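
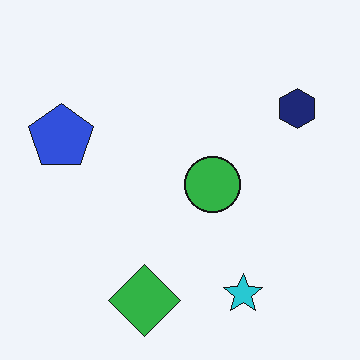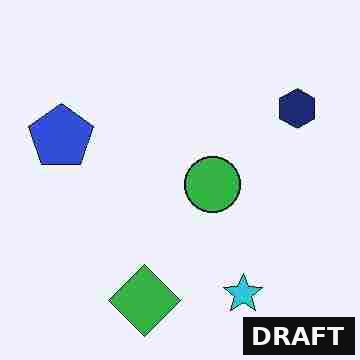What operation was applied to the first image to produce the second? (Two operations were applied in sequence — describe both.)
The second image is the first degraded with heavy JPEG compression, then watermarked with the text "DRAFT" in the lower-right corner.

Blocky 8×8 compression artifacts appear around shape edges and the flat background shows ringing — characteristic JPEG degradation. A dark label reading "DRAFT" appears in the lower-right corner.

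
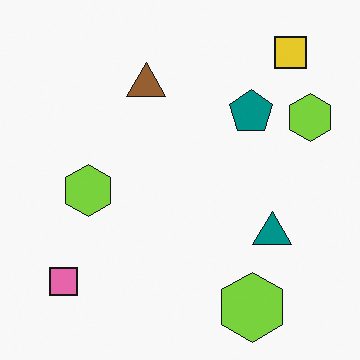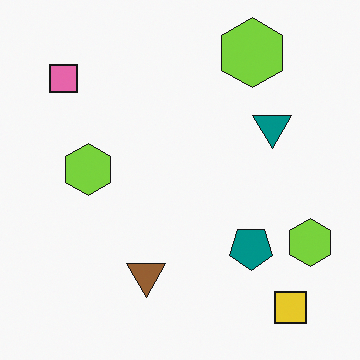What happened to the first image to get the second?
It was flipped vertically (top ↔ bottom).

The yellow square is in the top-right of the first image and the bottom-right of the second — shapes on opposite sides of the horizontal midline have swapped in a mirror flip.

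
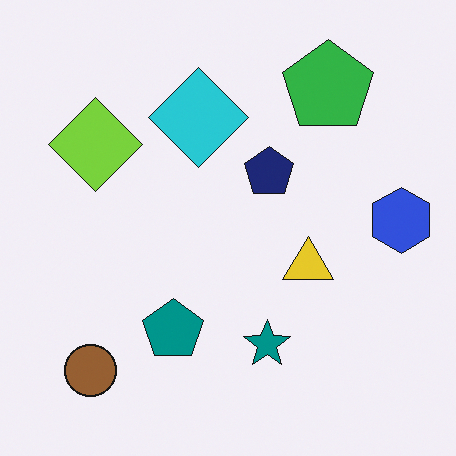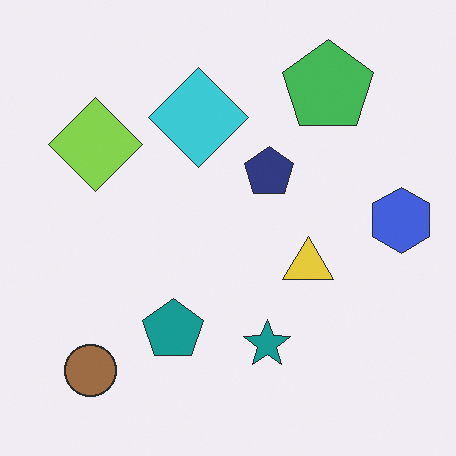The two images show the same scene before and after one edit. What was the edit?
The second image is the first given slightly reduced contrast.

Tones are pushed toward mid-grey across the whole image — a global contrast change.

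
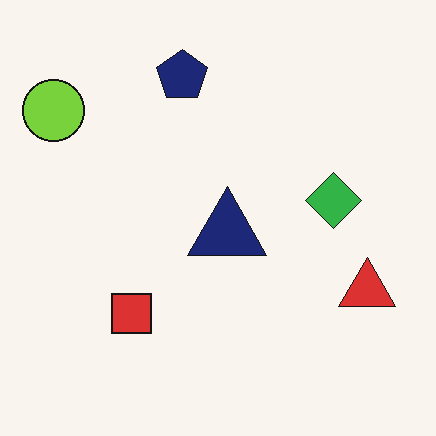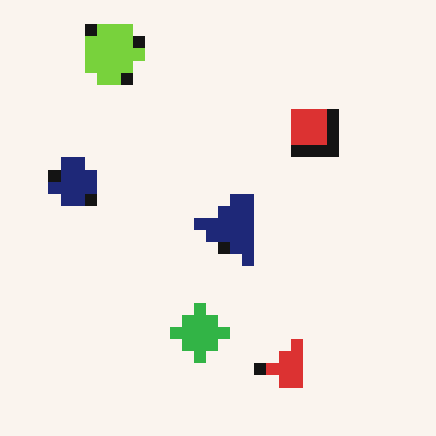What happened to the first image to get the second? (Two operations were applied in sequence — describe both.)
It was heavily pixelated into large blocks, then transposed (reflected across the top-left ↔ bottom-right diagonal).

Shapes are reduced to large square blocks; fine edges and outlines are lost — a downscale-then-upscale (mosaic) effect. Shapes have swapped their row and column positions — what was in the top-right is now in the bottom-left — a diagonal reflection.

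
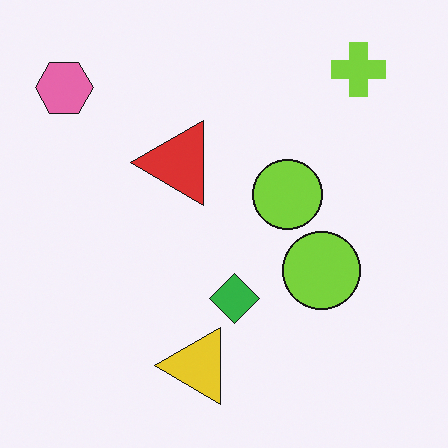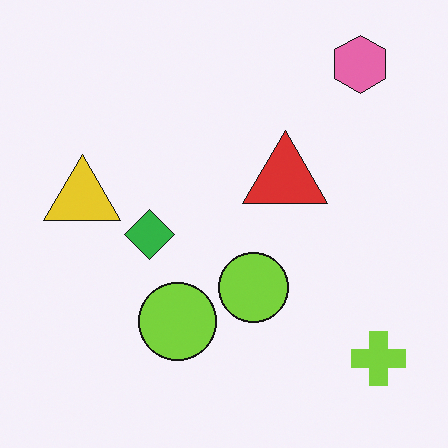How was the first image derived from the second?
Rotated 90° counter-clockwise.

The pink hexagon sits in the top-right of the second image and the top-left of the first — consistent with a whole-image 90° counter-clockwise rotation.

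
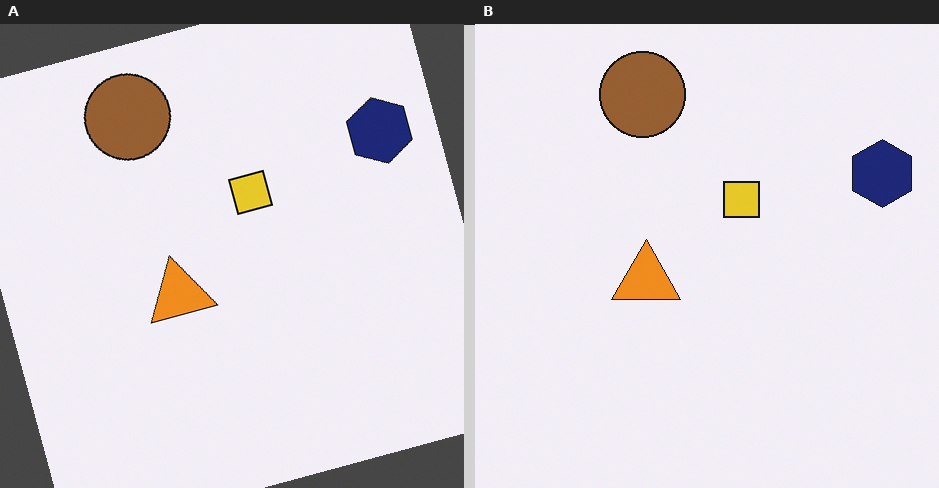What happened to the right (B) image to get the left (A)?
The image was rotated counter-clockwise by a moderate amount.

Every shape is tilted by the same angle and the image corners show triangular fill wedges — a whole-image rotation by a non-right angle.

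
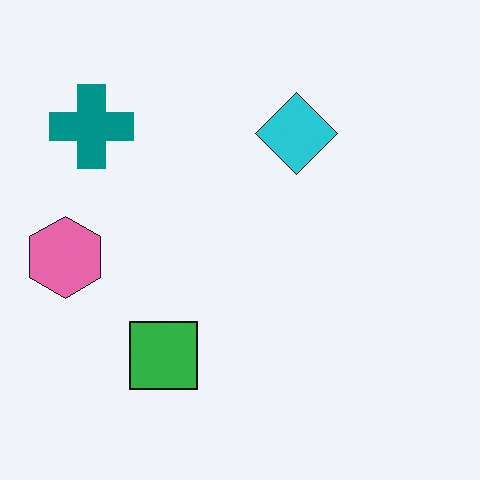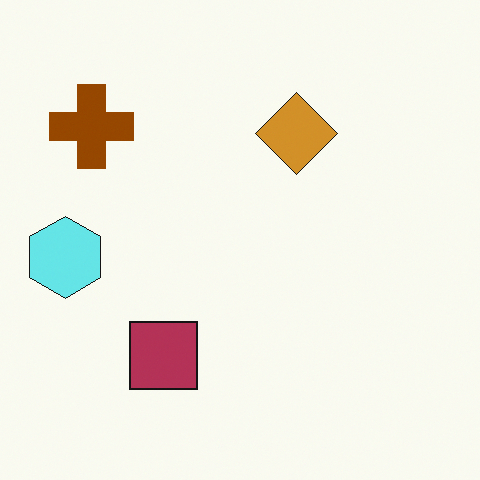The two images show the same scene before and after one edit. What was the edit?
Hue-shifted through roughly half the color wheel.

Every shape's color has rotated by the same amount around the hue wheel — a uniform hue shift.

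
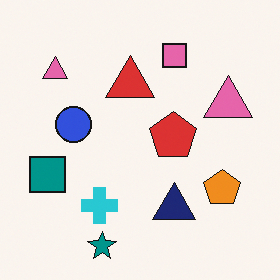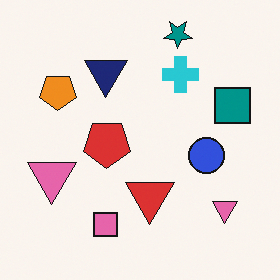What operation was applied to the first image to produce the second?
It was rotated 180°.

The teal star sits in the bottom of the first image and the top of the second — consistent with a whole-image 180° rotation.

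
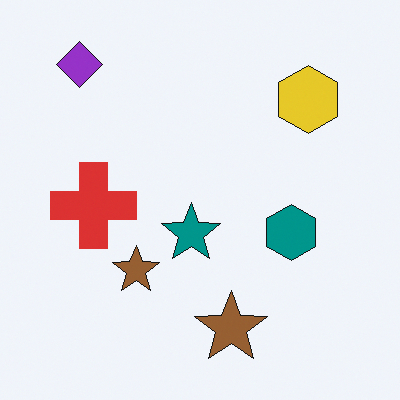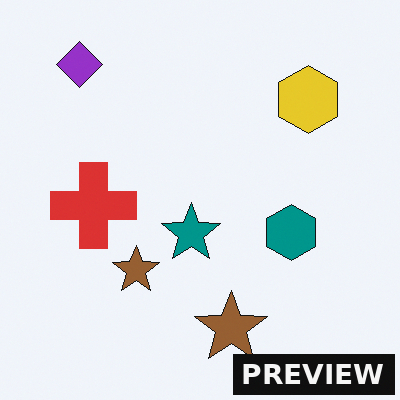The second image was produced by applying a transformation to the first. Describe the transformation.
The second image is the first watermarked with the text "PREVIEW" in the lower-right corner.

A dark label reading "PREVIEW" appears in the lower-right corner.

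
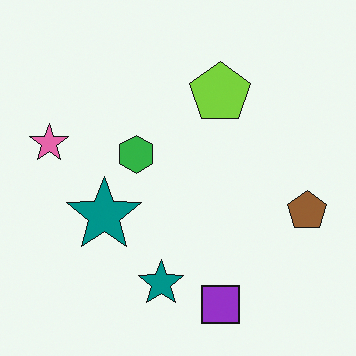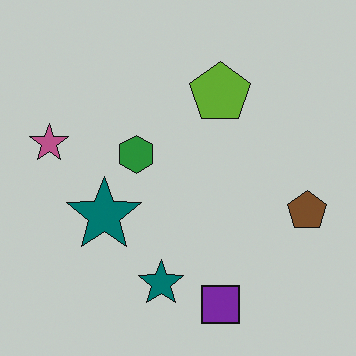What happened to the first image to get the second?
The image was darkened a little.

Every pixel — background and shapes alike — is uniformly darkened.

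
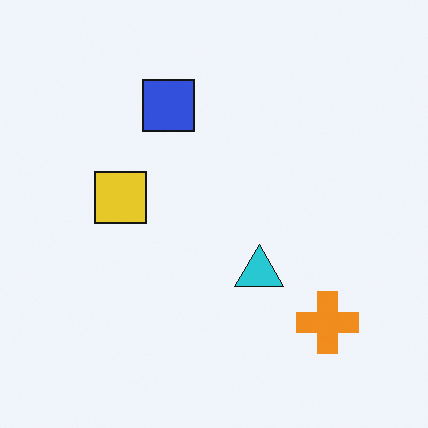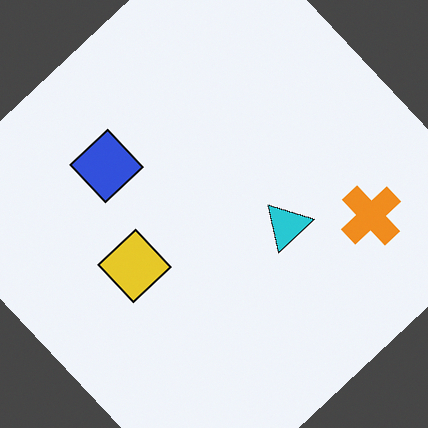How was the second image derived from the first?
The image was rotated counter-clockwise by a large amount — several tens of degrees.

Every shape is tilted by the same angle and the image corners show triangular fill wedges — a whole-image rotation by a non-right angle.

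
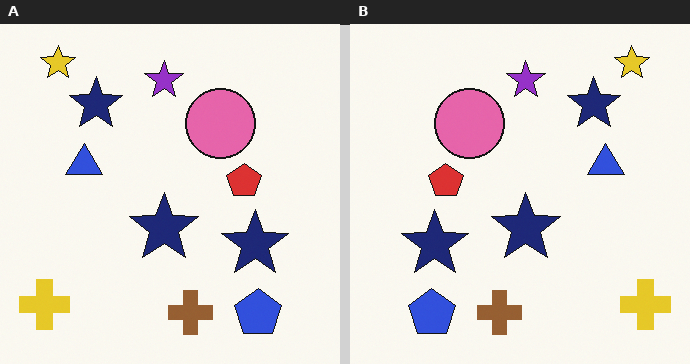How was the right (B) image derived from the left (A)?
Flipped horizontally (left ↔ right).

The yellow cross is in the bottom-left of the left (A) image and the bottom-right of the right (B) — shapes on opposite sides of the vertical midline have swapped in a mirror flip.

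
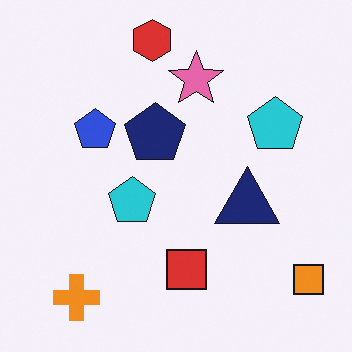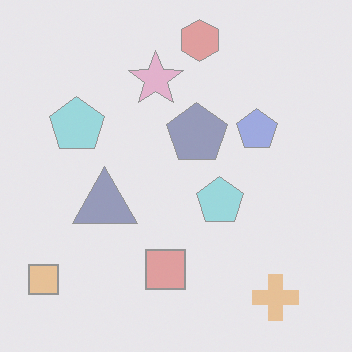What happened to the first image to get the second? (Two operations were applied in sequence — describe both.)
The second image is the first flipped horizontally (left ↔ right), then washed out (contrast reduced).

The orange square is in the bottom-right of the first image and the bottom-left of the second — shapes on opposite sides of the vertical midline have swapped in a mirror flip. Tones are pushed toward mid-grey across the whole image — a global contrast change.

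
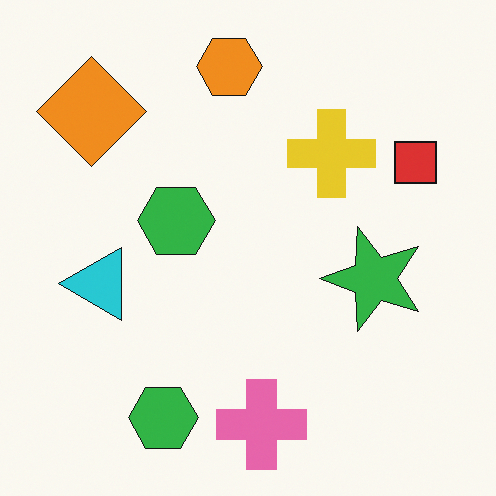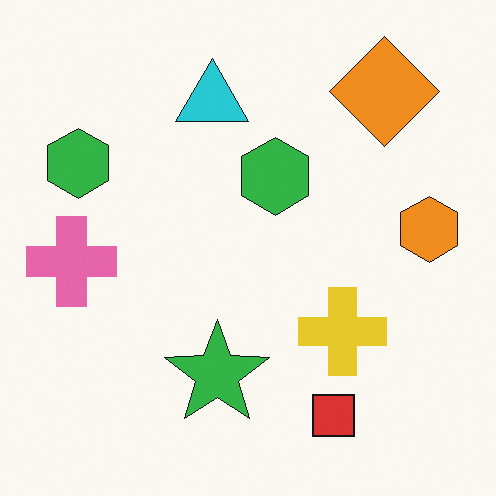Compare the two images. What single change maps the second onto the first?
It was rotated 90° counter-clockwise.

The orange diamond sits in the top-right of the second image and the top-left of the first — consistent with a whole-image 90° counter-clockwise rotation.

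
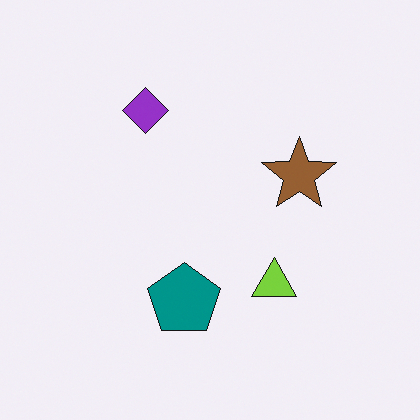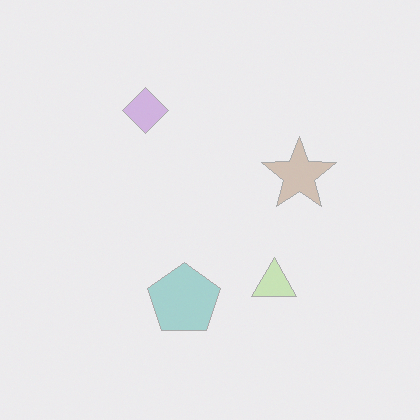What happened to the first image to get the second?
The image was washed out (contrast reduced).

Tones are pushed toward mid-grey across the whole image — a global contrast change.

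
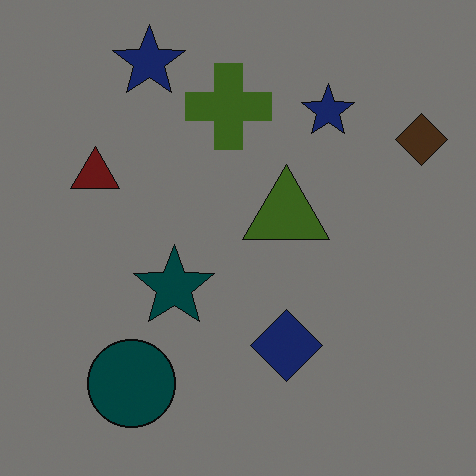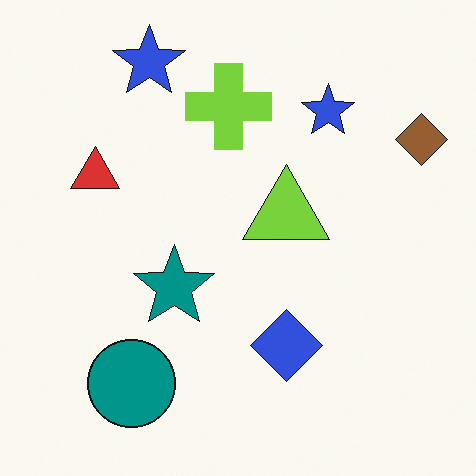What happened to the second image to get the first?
The image was substantially darkened.

Every pixel — background and shapes alike — is uniformly darkened.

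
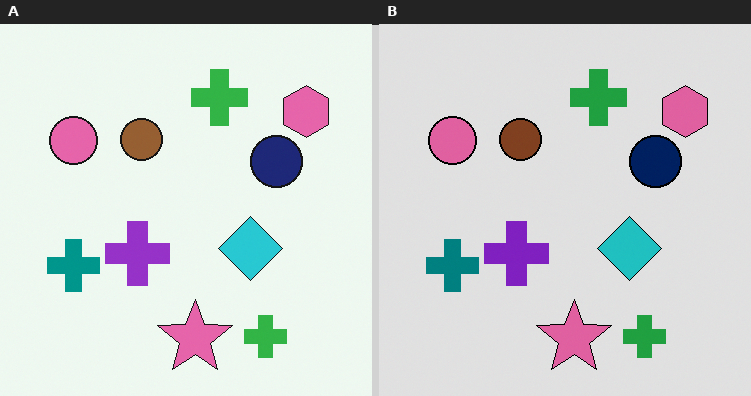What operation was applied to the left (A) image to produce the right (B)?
The transformation is: moderately posterized.

Each flat color has snapped to a coarser quantized level — most visibly, the near-white background has dropped to a flat grey.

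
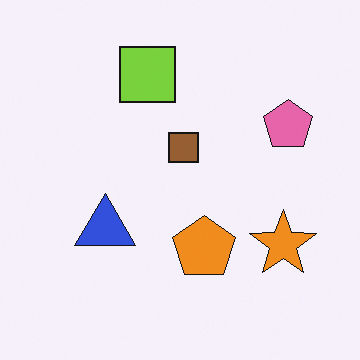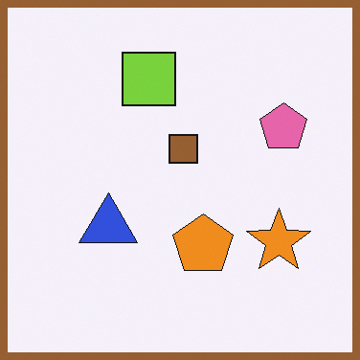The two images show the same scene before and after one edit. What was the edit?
The image was framed with a brown border.

A solid brown frame runs around the edge of the second image, with the content slightly shrunk inside it.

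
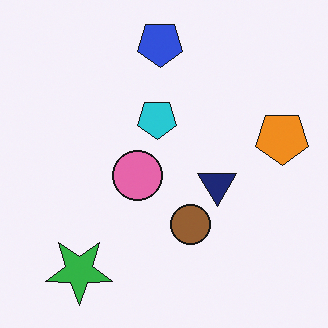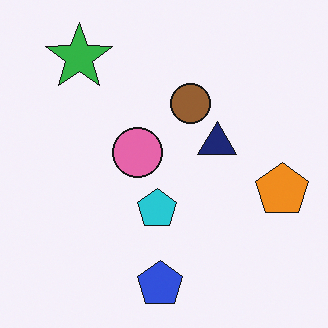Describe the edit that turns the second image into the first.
It was flipped vertically (top ↔ bottom).

The blue pentagon is in the bottom of the second image and the top of the first — shapes on opposite sides of the horizontal midline have swapped in a mirror flip.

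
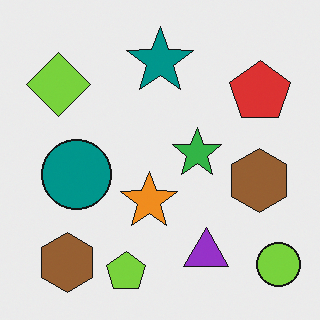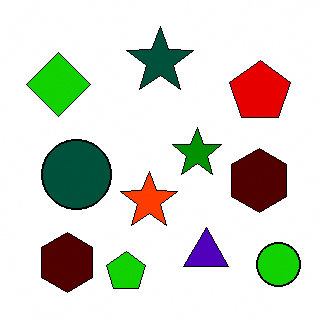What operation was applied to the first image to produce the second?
The image was given much higher contrast.

Tones are pushed away from mid-grey across the whole image — a global contrast change.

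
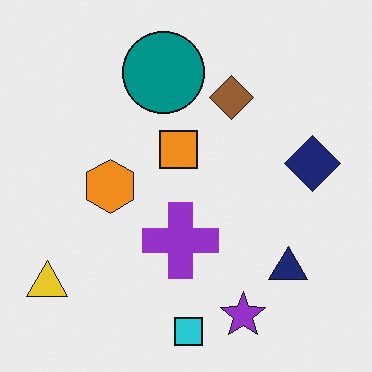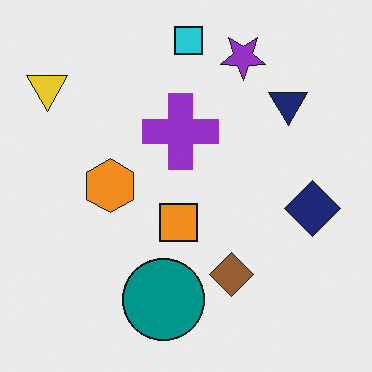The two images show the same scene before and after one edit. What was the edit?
This is the original image flipped vertically (top ↔ bottom).

The cyan square is in the bottom of the first image and the top of the second — shapes on opposite sides of the horizontal midline have swapped in a mirror flip.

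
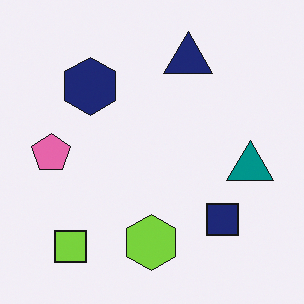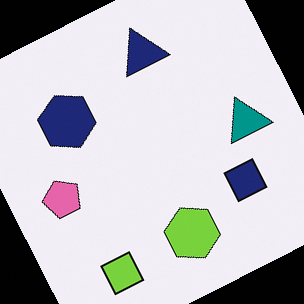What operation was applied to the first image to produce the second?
This is the original image rotated counter-clockwise by a clearly visible amount.

Every shape is tilted by the same angle and the image corners show triangular fill wedges — a whole-image rotation by a non-right angle.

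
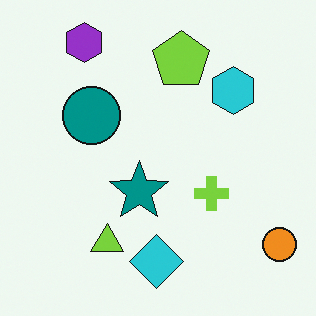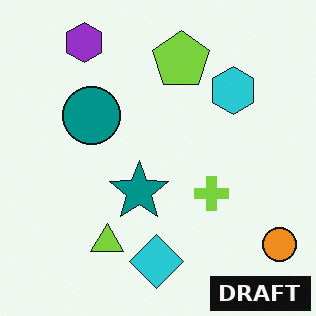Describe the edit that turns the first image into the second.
The image was watermarked with the text "DRAFT" in the lower-right corner.

A dark label reading "DRAFT" appears in the lower-right corner.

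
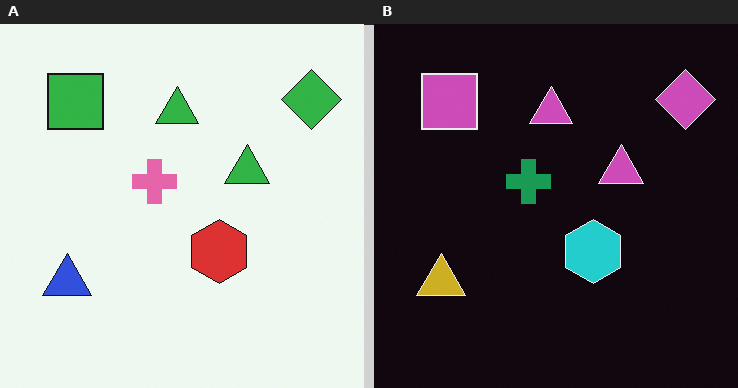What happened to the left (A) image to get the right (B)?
Color-inverted (negative).

The light background has become dark and every shape's color is its complement — a photographic negative.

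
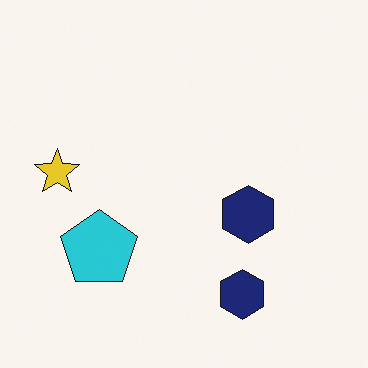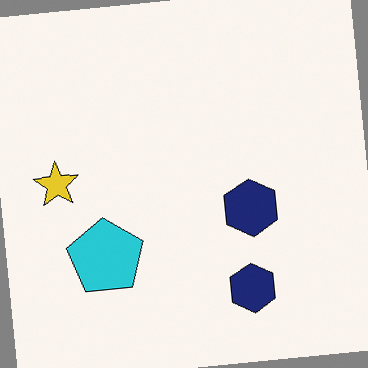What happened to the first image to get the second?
The image was rotated counter-clockwise by a small amount.

Every shape is tilted by the same angle and the image corners show triangular fill wedges — a whole-image rotation by a non-right angle.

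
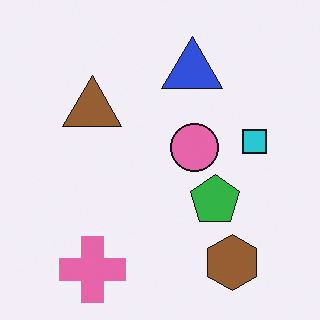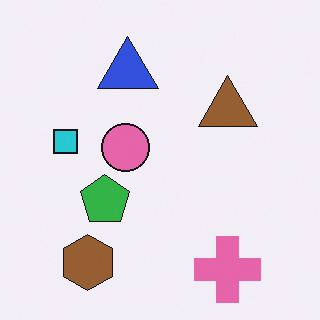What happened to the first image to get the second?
It was flipped horizontally (left ↔ right).

The cyan square is in the right of the first image and the left of the second — shapes on opposite sides of the vertical midline have swapped in a mirror flip.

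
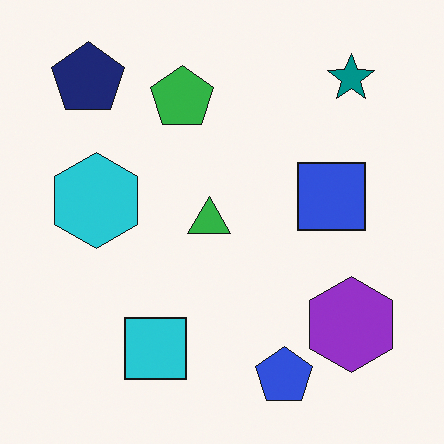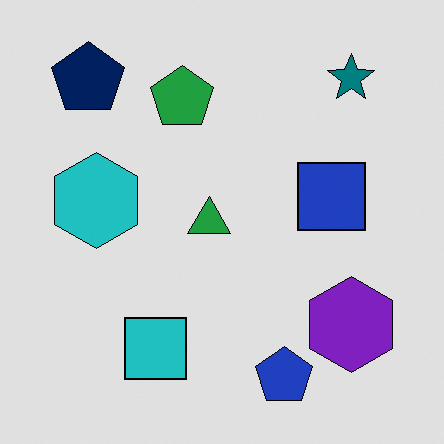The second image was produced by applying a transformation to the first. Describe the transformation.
This is the original image posterized to a reduced palette.

Each flat color has snapped to a coarser quantized level — most visibly, the near-white background has dropped to a flat grey.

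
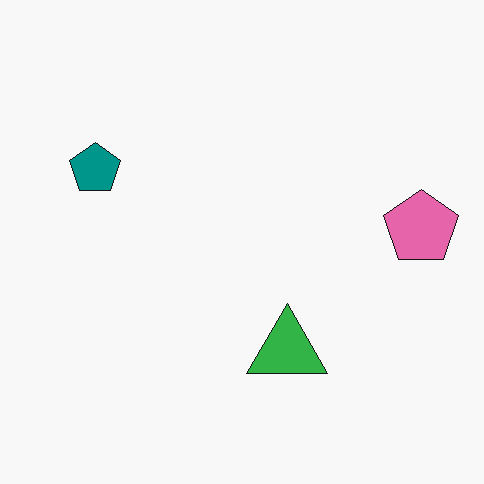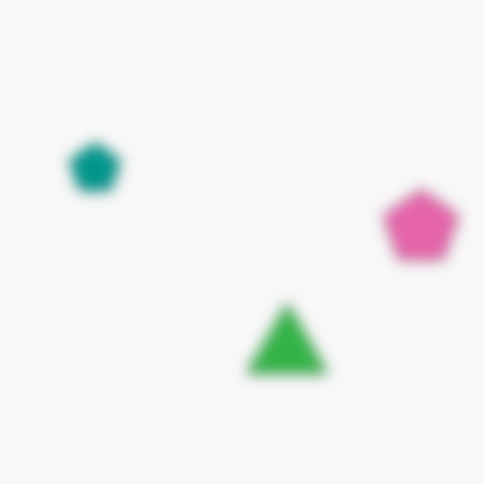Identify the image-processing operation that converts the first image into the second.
The second image is the first strongly gaussian-blurred.

Shape edges and outlines are uniformly softened across the whole image.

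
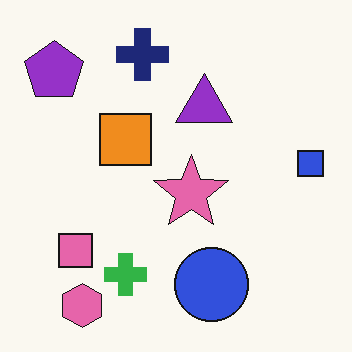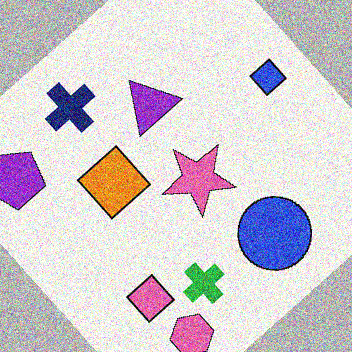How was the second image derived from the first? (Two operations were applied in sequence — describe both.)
The transformation is: rotated counter-clockwise by a large amount — several tens of degrees, then degraded with a thick layer of grain.

Every shape is tilted by the same angle and the image corners show triangular fill wedges — a whole-image rotation by a non-right angle. Random speckle covers the whole image, including the flat background.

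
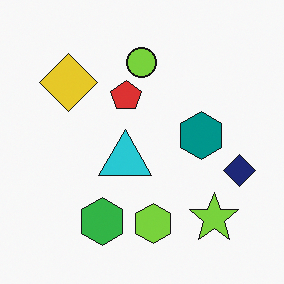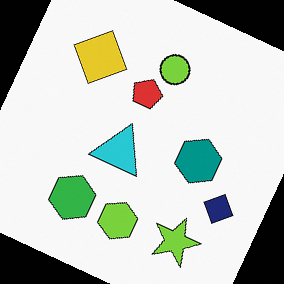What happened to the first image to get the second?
Rotated clockwise by a clearly visible amount.

Every shape is tilted by the same angle and the image corners show triangular fill wedges — a whole-image rotation by a non-right angle.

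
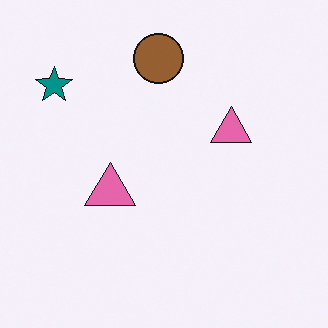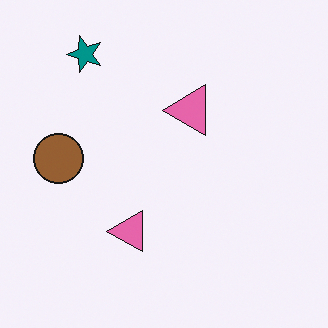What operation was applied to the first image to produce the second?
The transformation is: transposed (reflected across the top-left ↔ bottom-right diagonal).

Shapes have swapped their row and column positions — what was in the top-right is now in the bottom-left — a diagonal reflection.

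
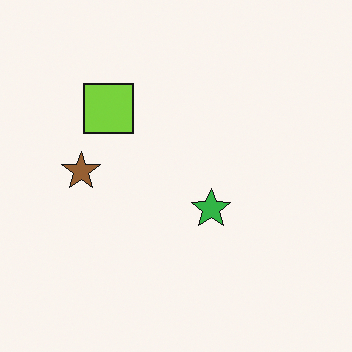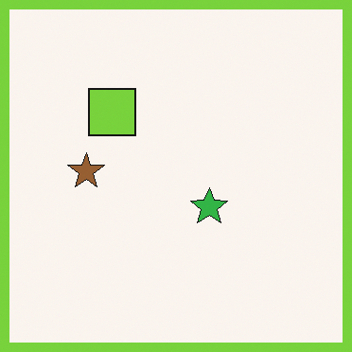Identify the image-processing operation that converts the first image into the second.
This is the original image framed with a lime border.

A solid lime frame runs around the edge of the second image, with the content slightly shrunk inside it.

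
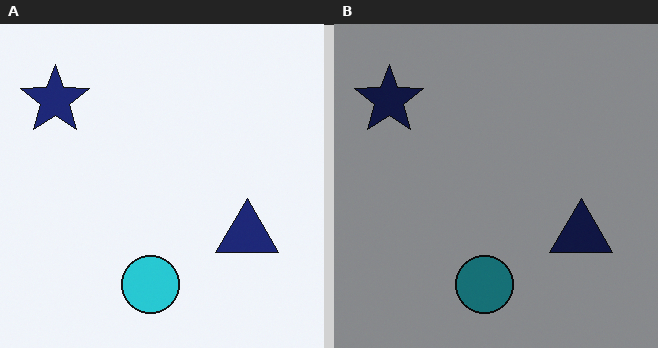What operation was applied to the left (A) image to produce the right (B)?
The image was substantially darkened.

Every pixel — background and shapes alike — is uniformly darkened.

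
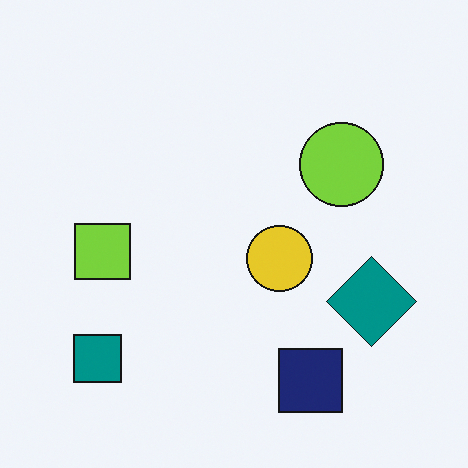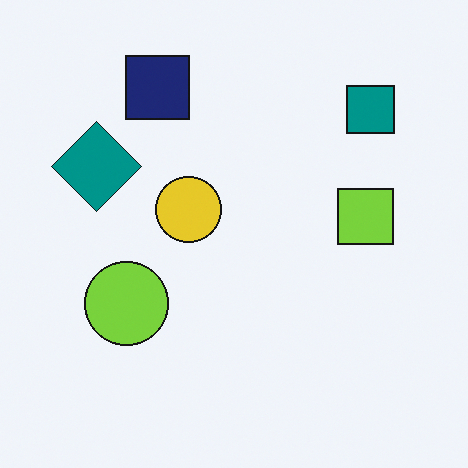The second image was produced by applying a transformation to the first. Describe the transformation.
Rotated 180°.

The teal square sits in the bottom-left of the first image and the top-right of the second — consistent with a whole-image 180° rotation.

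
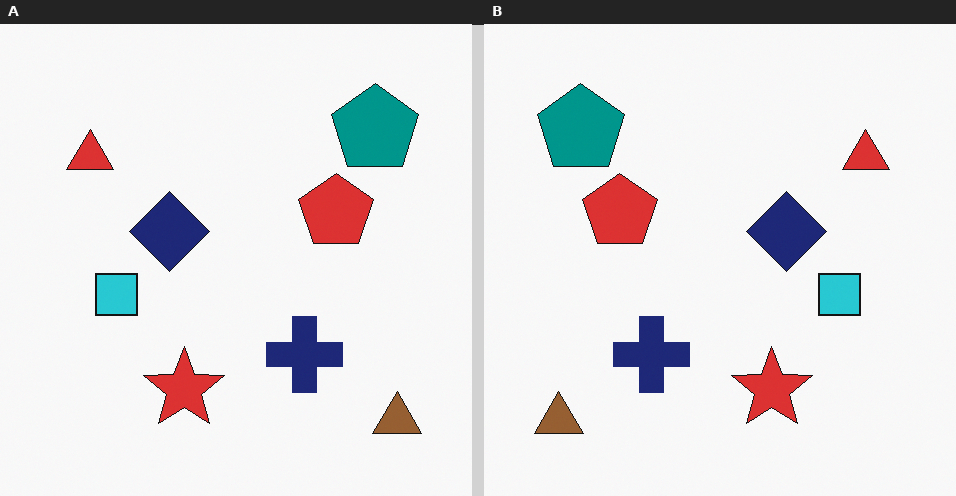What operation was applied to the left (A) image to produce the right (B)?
This is the original image flipped horizontally (left ↔ right).

The brown triangle is in the bottom-right of the left (A) image and the bottom-left of the right (B) — shapes on opposite sides of the vertical midline have swapped in a mirror flip.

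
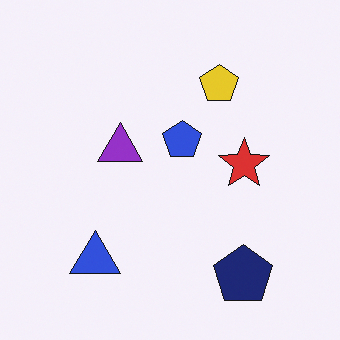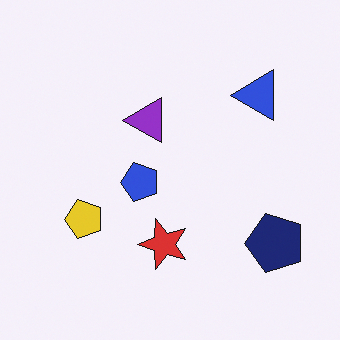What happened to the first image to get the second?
The image was transposed (reflected across the top-left ↔ bottom-right diagonal).

Shapes have swapped their row and column positions — what was in the top-right is now in the bottom-left — a diagonal reflection.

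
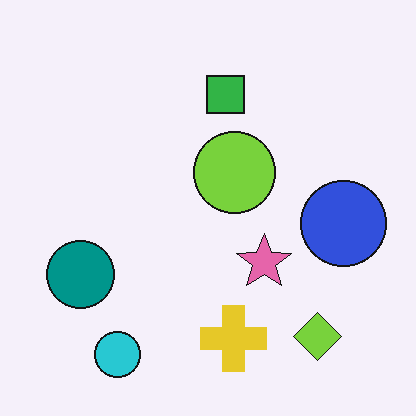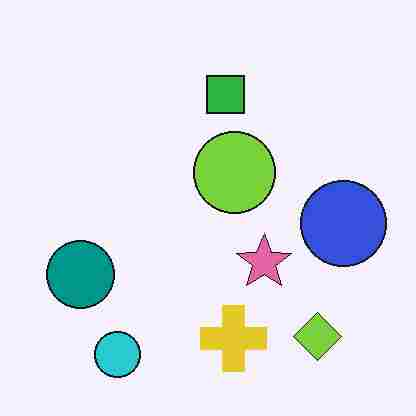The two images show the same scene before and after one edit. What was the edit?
The second image is the first degraded with heavy JPEG compression.

Blocky 8×8 compression artifacts appear around shape edges and the flat background shows ringing — characteristic JPEG degradation.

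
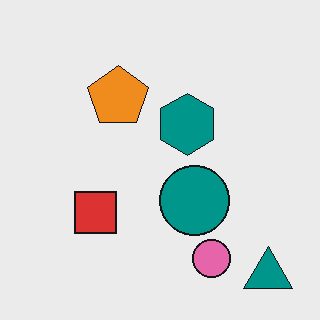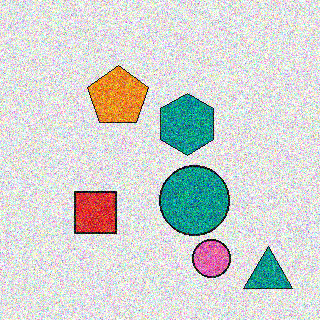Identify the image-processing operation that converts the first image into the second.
Degraded with strong gaussian noise.

Random speckle covers the whole image, including the flat background.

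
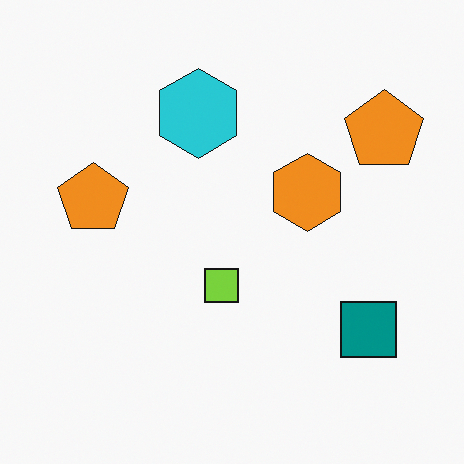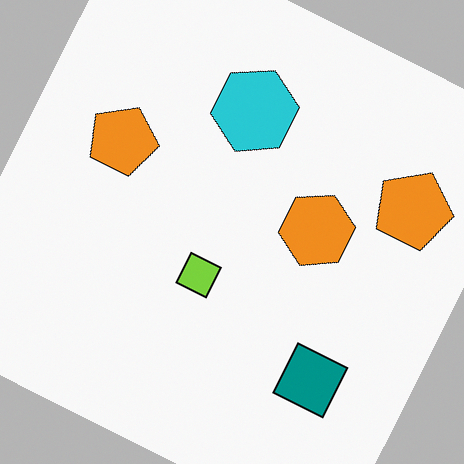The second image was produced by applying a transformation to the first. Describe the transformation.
It was rotated clockwise by a moderate amount.

Every shape is tilted by the same angle and the image corners show triangular fill wedges — a whole-image rotation by a non-right angle.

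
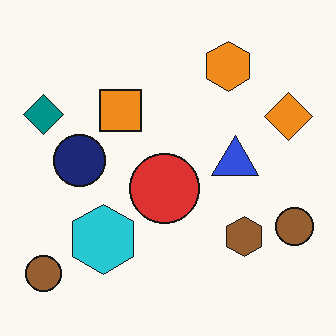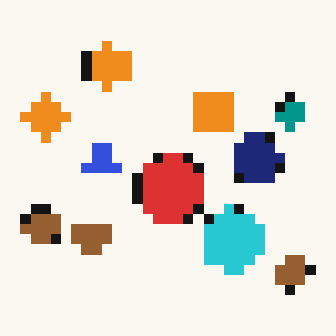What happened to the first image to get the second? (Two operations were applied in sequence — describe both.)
This is the original image flipped horizontally (left ↔ right), then coarsely pixelated.

The teal diamond is in the left of the first image and the right of the second — shapes on opposite sides of the vertical midline have swapped in a mirror flip. Shapes are reduced to large square blocks; fine edges and outlines are lost — a downscale-then-upscale (mosaic) effect.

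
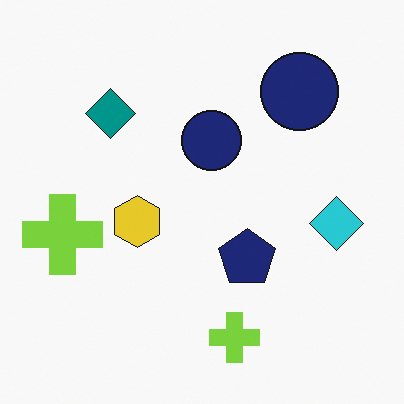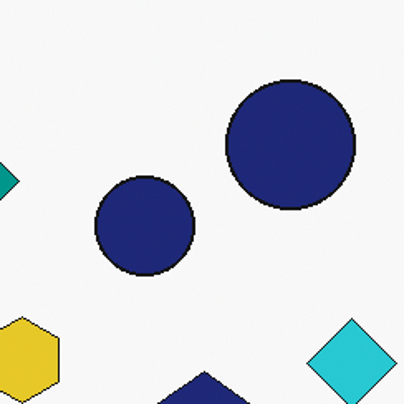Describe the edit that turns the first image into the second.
This is the original image cropped tightly and scaled back up.

The visible shapes are larger and the field of view is narrower; shapes near the original edges may be partly or wholly outside the frame — a crop-and-rescale.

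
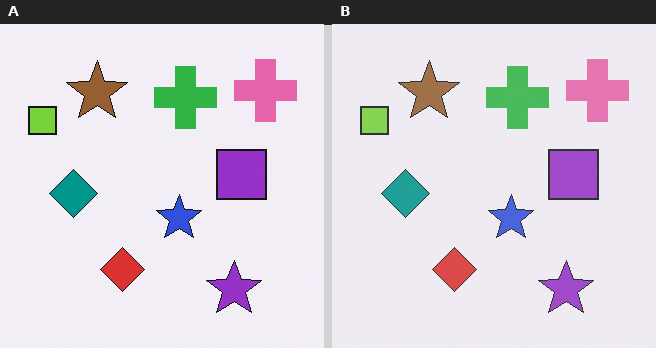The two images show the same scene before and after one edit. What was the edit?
The transformation is: given slightly reduced contrast.

Tones are pushed toward mid-grey across the whole image — a global contrast change.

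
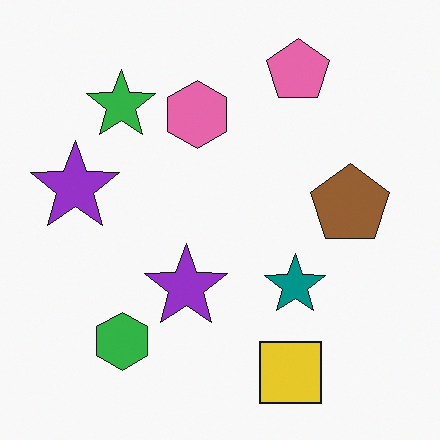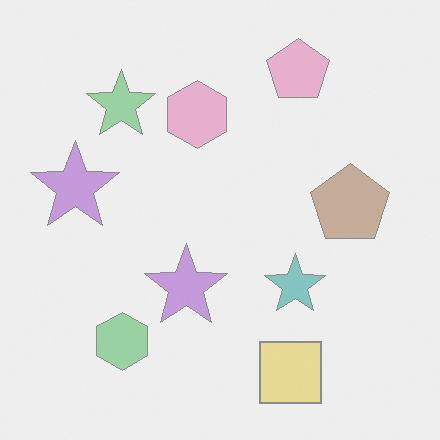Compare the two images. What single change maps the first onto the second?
The image was given much lower contrast.

Tones are pushed toward mid-grey across the whole image — a global contrast change.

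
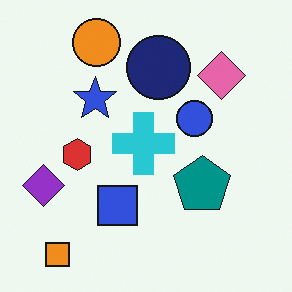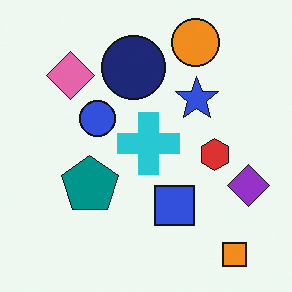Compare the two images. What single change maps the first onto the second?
The second image is the first flipped horizontally (left ↔ right).

The purple diamond is in the left of the first image and the right of the second — shapes on opposite sides of the vertical midline have swapped in a mirror flip.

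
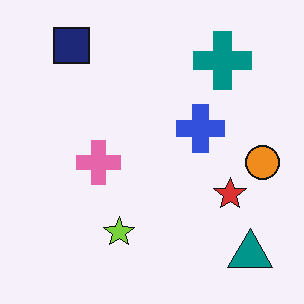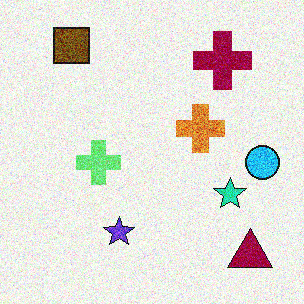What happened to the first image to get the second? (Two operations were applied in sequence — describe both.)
The transformation is: degraded with moderate additive noise, then hue-shifted by a large amount.

Random speckle covers the whole image, including the flat background. Every shape's color has rotated by the same amount around the hue wheel — a uniform hue shift.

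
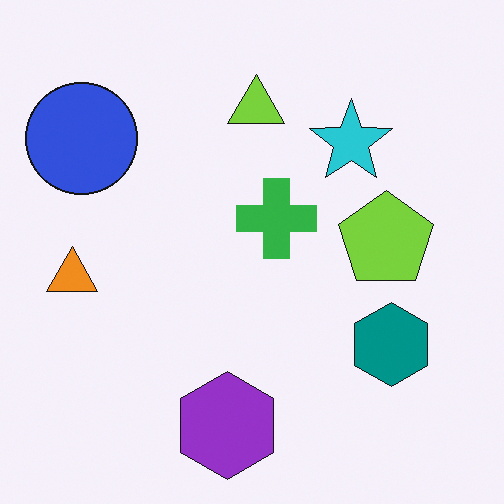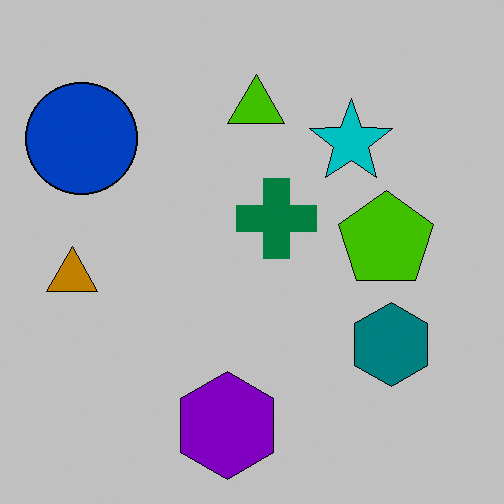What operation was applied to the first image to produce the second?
Heavily posterized to just a handful of flat colors.

Each flat color has snapped to a coarser quantized level — most visibly, the near-white background has dropped to a flat grey.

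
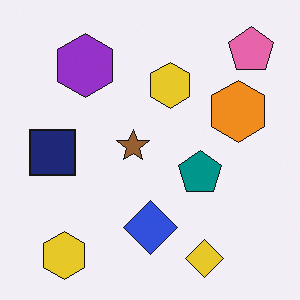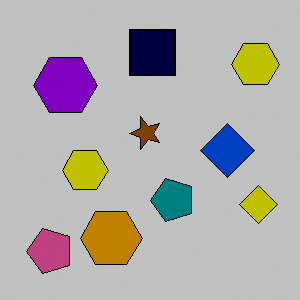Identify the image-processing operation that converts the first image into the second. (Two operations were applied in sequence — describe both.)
Transposed (reflected across the top-left ↔ bottom-right diagonal), then heavily posterized to just a handful of flat colors.

Shapes have swapped their row and column positions — what was in the top-right is now in the bottom-left — a diagonal reflection. Each flat color has snapped to a coarser quantized level — most visibly, the near-white background has dropped to a flat grey.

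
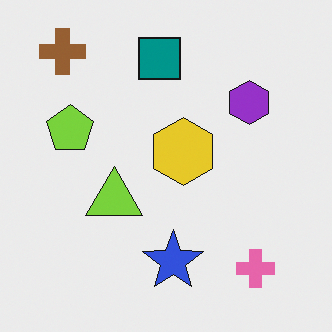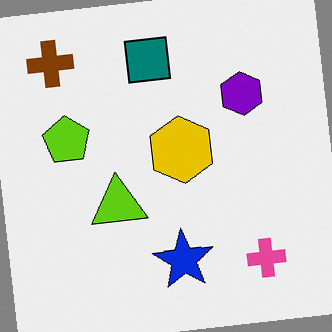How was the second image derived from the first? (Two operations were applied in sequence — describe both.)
It was given slightly increased contrast, then rotated counter-clockwise by a slight angle.

Tones are pushed away from mid-grey across the whole image — a global contrast change. Every shape is tilted by the same angle and the image corners show triangular fill wedges — a whole-image rotation by a non-right angle.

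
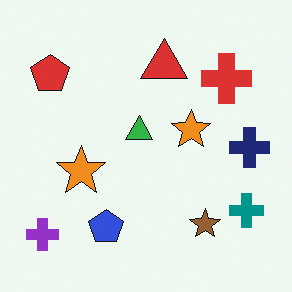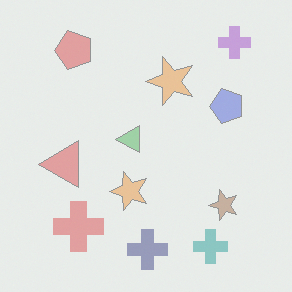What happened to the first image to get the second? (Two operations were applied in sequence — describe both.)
The second image is the first given much lower contrast, then transposed (reflected across the top-left ↔ bottom-right diagonal).

Tones are pushed toward mid-grey across the whole image — a global contrast change. Shapes have swapped their row and column positions — what was in the top-right is now in the bottom-left — a diagonal reflection.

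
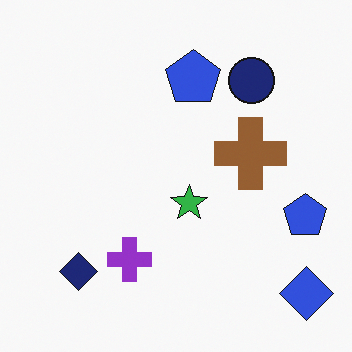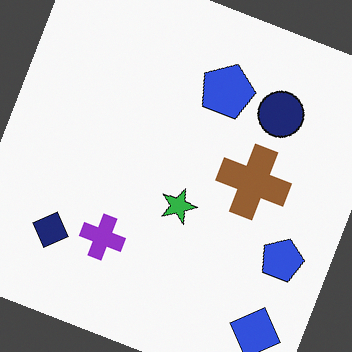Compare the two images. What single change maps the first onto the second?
The second image is the first rotated clockwise by a moderate amount.

Every shape is tilted by the same angle and the image corners show triangular fill wedges — a whole-image rotation by a non-right angle.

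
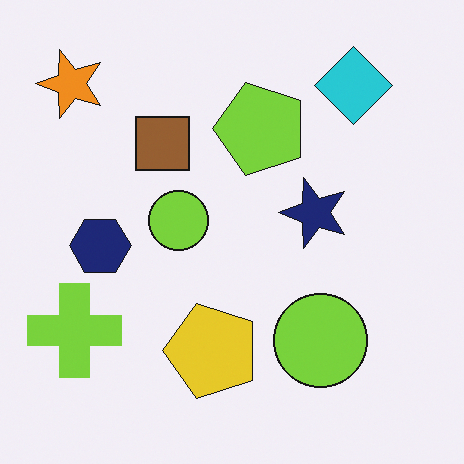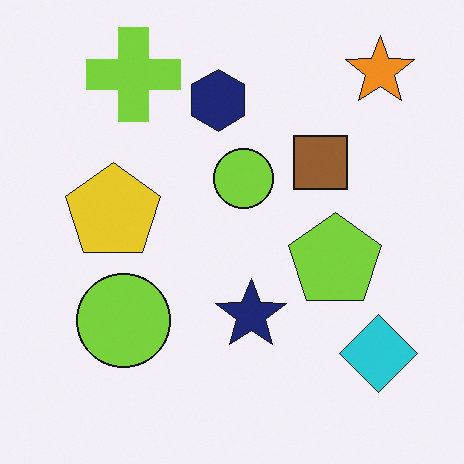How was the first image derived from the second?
The transformation is: rotated 90° counter-clockwise.

The orange star sits in the top-right of the second image and the top-left of the first — consistent with a whole-image 90° counter-clockwise rotation.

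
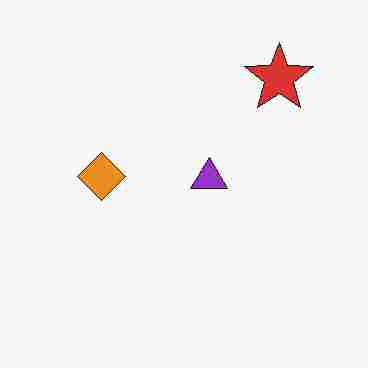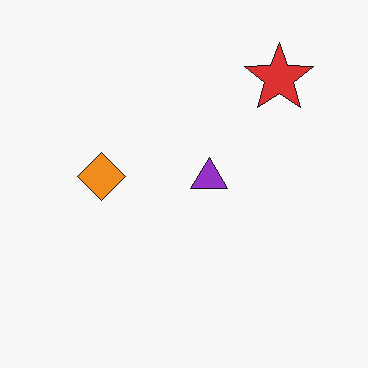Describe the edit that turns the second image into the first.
Heavily JPEG-compressed with obvious blocking artifacts.

Blocky 8×8 compression artifacts appear around shape edges and the flat background shows ringing — characteristic JPEG degradation.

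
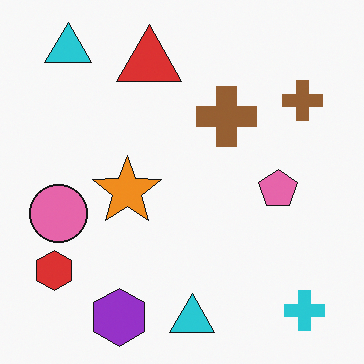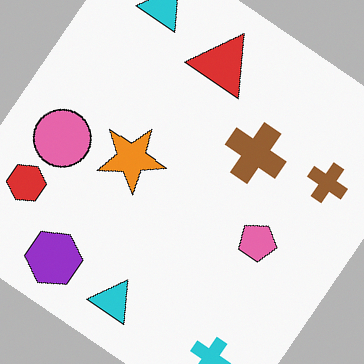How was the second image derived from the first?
The image was rotated clockwise by a large amount — several tens of degrees.

Every shape is tilted by the same angle and the image corners show triangular fill wedges — a whole-image rotation by a non-right angle.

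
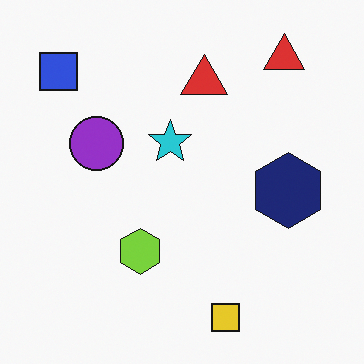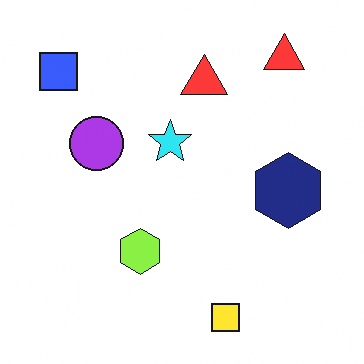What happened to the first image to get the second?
The transformation is: brightened a little.

Every pixel — background and shapes alike — is uniformly brightened.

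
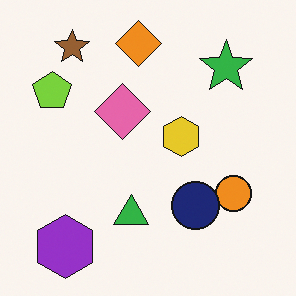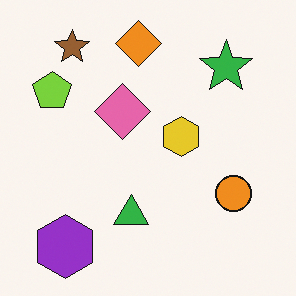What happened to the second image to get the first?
It was overlaid with an additional navy circle.

A navy circle appears in the first image that is absent from the second.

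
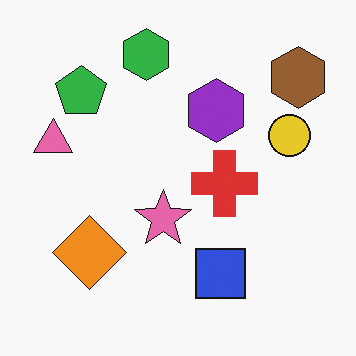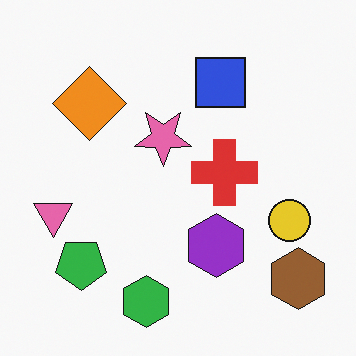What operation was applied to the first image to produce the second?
This is the original image flipped vertically (top ↔ bottom).

The green hexagon is in the top of the first image and the bottom of the second — shapes on opposite sides of the horizontal midline have swapped in a mirror flip.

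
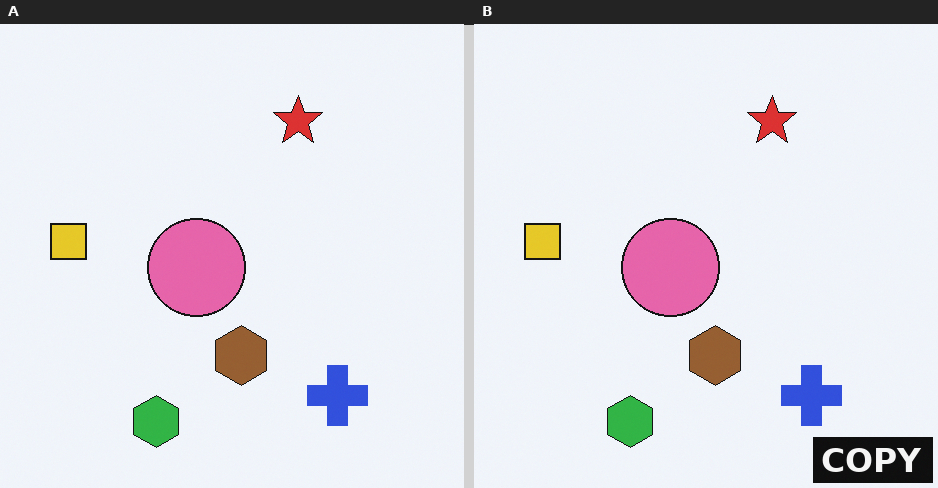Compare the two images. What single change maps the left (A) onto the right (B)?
The image was watermarked with the text "COPY" in the lower-right corner.

A dark label reading "COPY" appears in the lower-right corner.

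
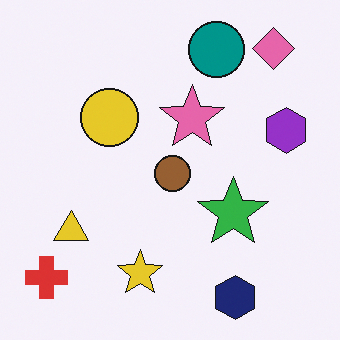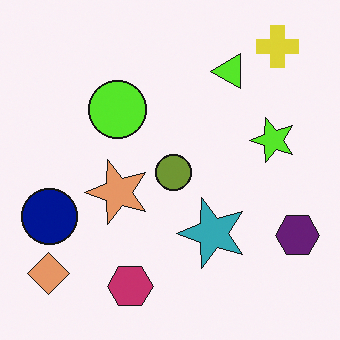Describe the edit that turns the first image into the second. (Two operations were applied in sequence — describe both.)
The transformation is: transposed (reflected across the top-left ↔ bottom-right diagonal), then hue-shifted slightly.

Shapes have swapped their row and column positions — what was in the top-right is now in the bottom-left — a diagonal reflection. Every shape's color has rotated by the same amount around the hue wheel — a uniform hue shift.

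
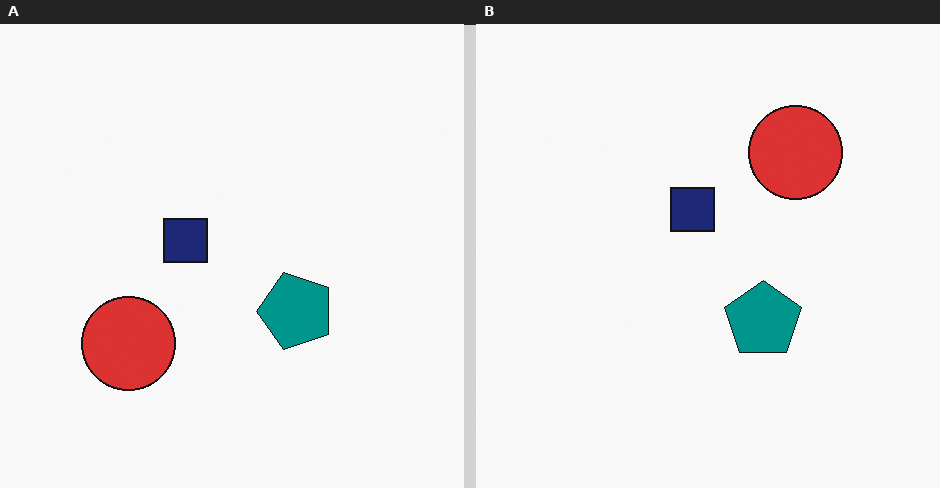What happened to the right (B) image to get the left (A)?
The left (A) image is the right (B) transposed (reflected across the top-left ↔ bottom-right diagonal).

Shapes have swapped their row and column positions — what was in the top-right is now in the bottom-left — a diagonal reflection.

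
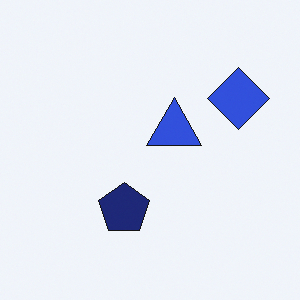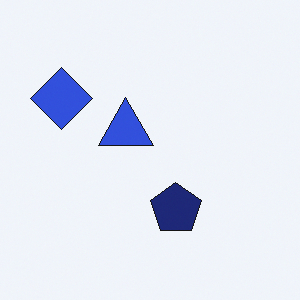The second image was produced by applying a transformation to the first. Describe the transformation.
Flipped horizontally (left ↔ right).

The blue diamond is in the top-right of the first image and the top-left of the second — shapes on opposite sides of the vertical midline have swapped in a mirror flip.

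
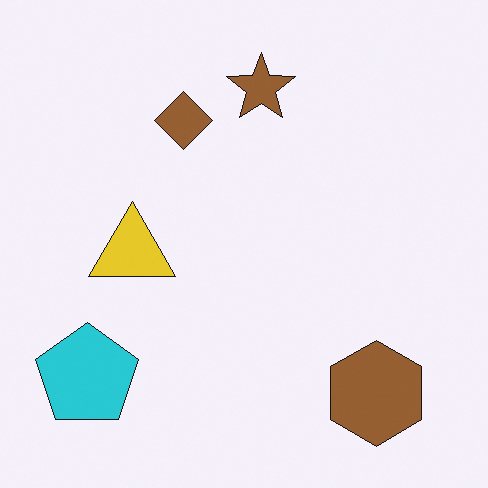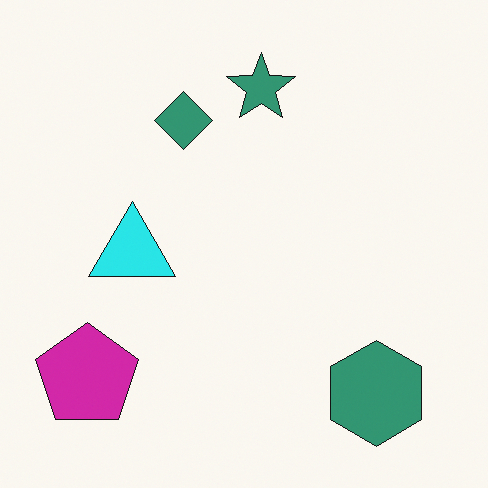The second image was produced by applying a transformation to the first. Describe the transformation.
The second image is the first hue-shifted noticeably.

Every shape's color has rotated by the same amount around the hue wheel — a uniform hue shift.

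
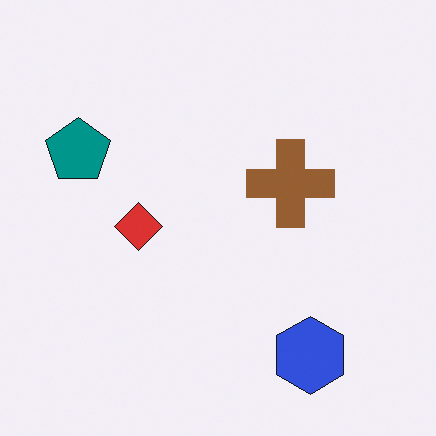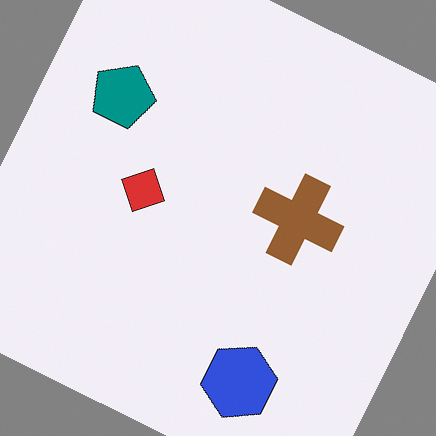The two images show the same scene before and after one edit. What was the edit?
It was rotated clockwise by a clearly visible amount.

Every shape is tilted by the same angle and the image corners show triangular fill wedges — a whole-image rotation by a non-right angle.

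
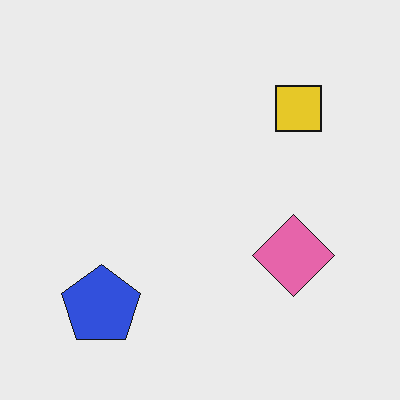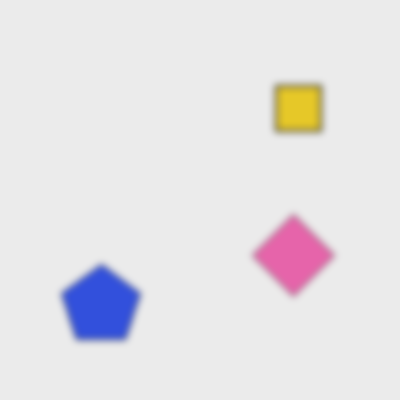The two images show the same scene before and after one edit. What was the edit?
Noticeably gaussian-blurred.

Shape edges and outlines are uniformly softened across the whole image.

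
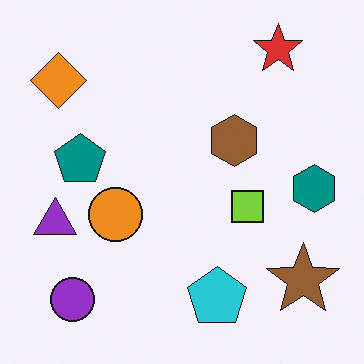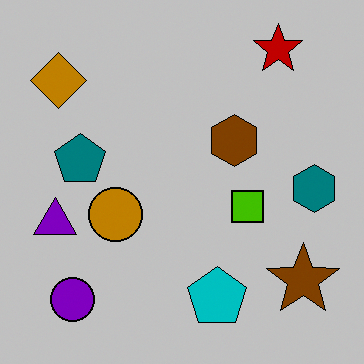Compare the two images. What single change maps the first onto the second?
This is the original image aggressively posterized.

Each flat color has snapped to a coarser quantized level — most visibly, the near-white background has dropped to a flat grey.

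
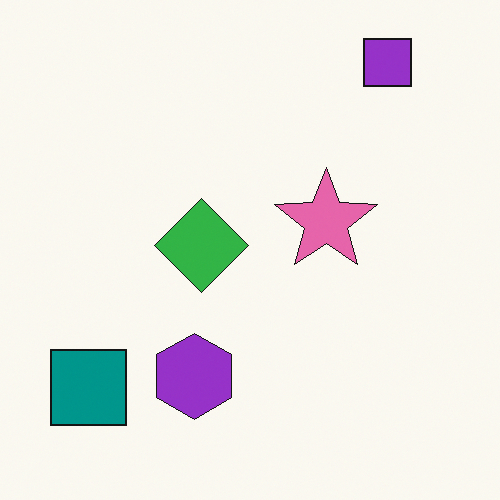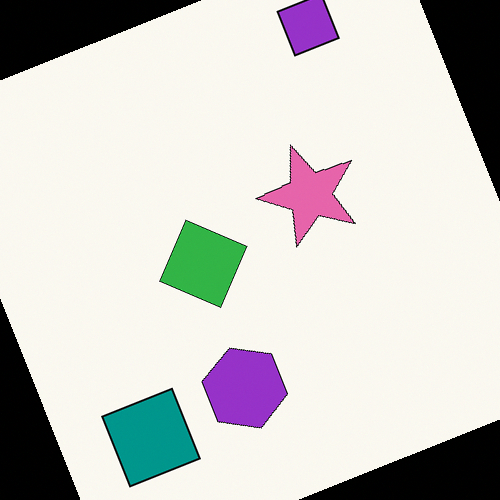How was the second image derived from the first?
This is the original image rotated counter-clockwise by a moderate amount.

Every shape is tilted by the same angle and the image corners show triangular fill wedges — a whole-image rotation by a non-right angle.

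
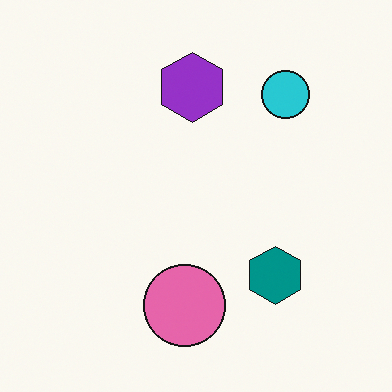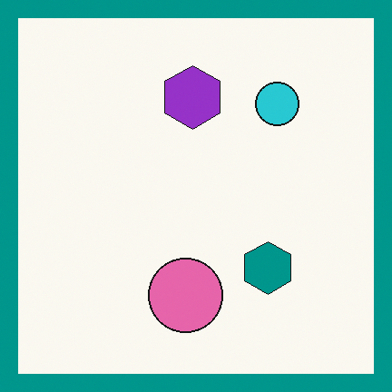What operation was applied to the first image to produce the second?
It was framed with a teal border.

A solid teal frame runs around the edge of the second image, with the content slightly shrunk inside it.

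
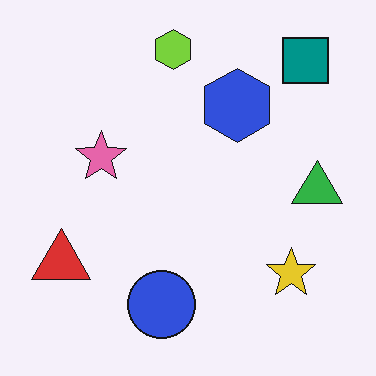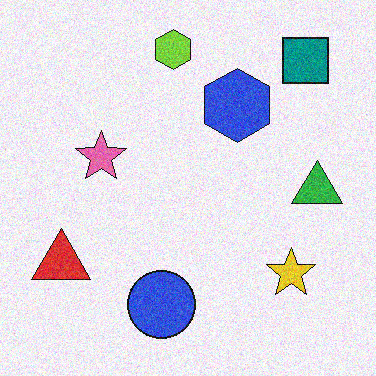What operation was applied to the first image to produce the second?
Degraded with visible gaussian noise.

Random speckle covers the whole image, including the flat background.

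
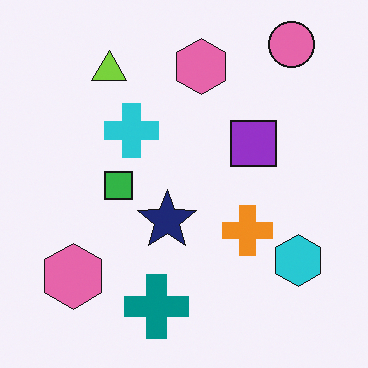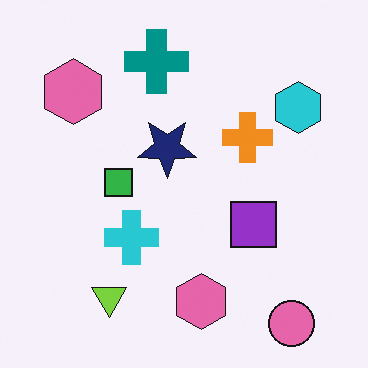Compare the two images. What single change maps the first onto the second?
It was flipped vertically (top ↔ bottom).

The pink circle is in the top-right of the first image and the bottom-right of the second — shapes on opposite sides of the horizontal midline have swapped in a mirror flip.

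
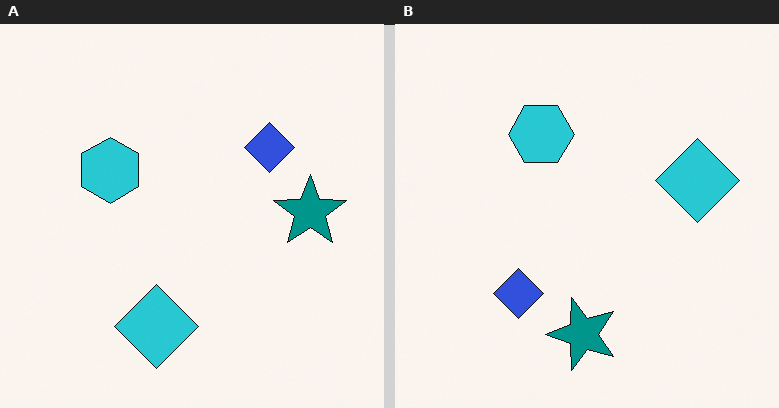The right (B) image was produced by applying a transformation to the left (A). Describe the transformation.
This is the original image transposed (reflected across the top-left ↔ bottom-right diagonal).

Shapes have swapped their row and column positions — what was in the top-right is now in the bottom-left — a diagonal reflection.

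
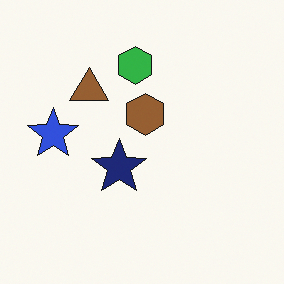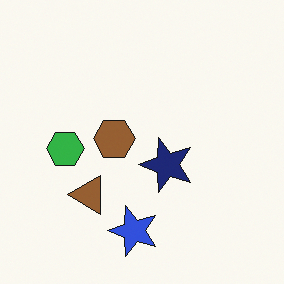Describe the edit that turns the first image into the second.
This is the original image rotated 90° counter-clockwise.

The blue star sits in the left of the first image and the bottom of the second — consistent with a whole-image 90° counter-clockwise rotation.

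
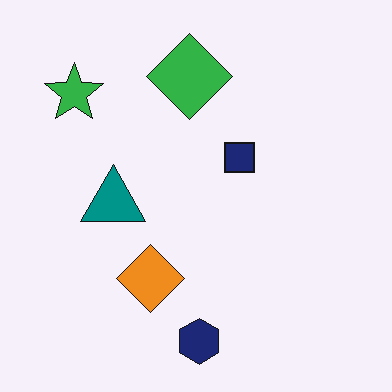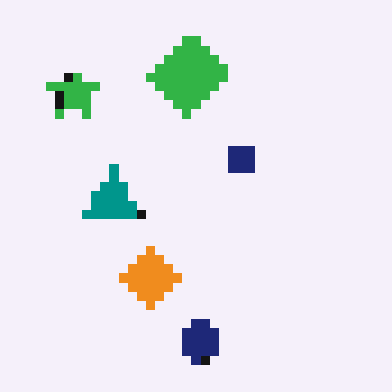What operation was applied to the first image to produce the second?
The second image is the first heavily pixelated into large blocks.

Shapes are reduced to large square blocks; fine edges and outlines are lost — a downscale-then-upscale (mosaic) effect.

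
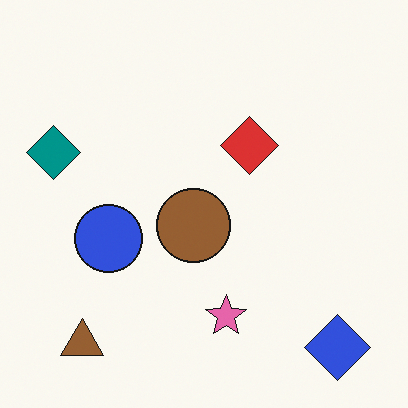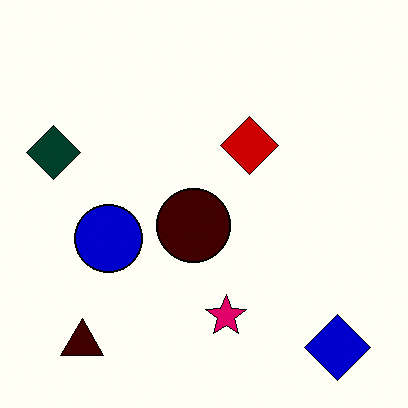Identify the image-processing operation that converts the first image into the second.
The second image is the first boosted in contrast.

Tones are pushed away from mid-grey across the whole image — a global contrast change.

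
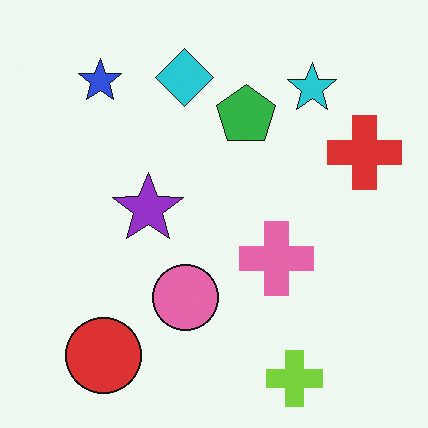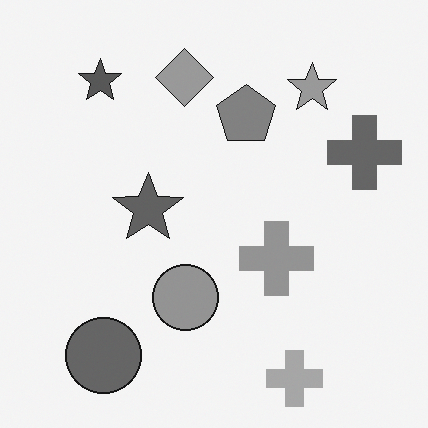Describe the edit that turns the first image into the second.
Converted to grayscale.

All color is removed — every shape is now a shade of grey.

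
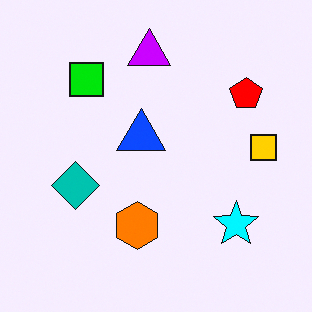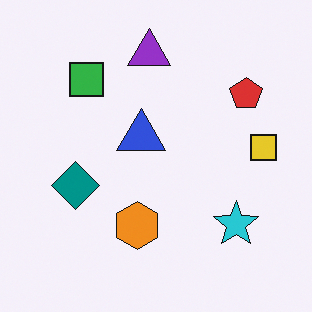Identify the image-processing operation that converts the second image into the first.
The image was made much more vivid (saturation change).

All colors are more vivid — a global saturation change.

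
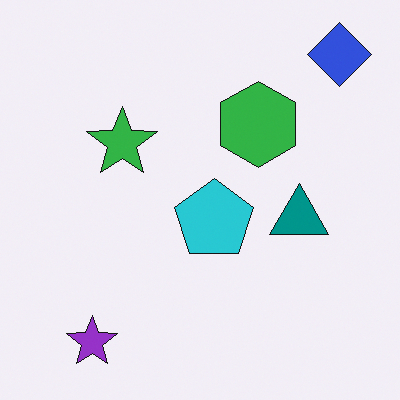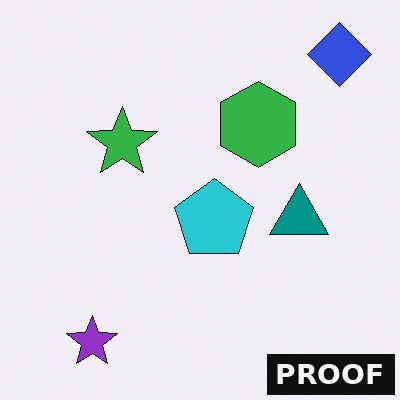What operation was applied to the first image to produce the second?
The transformation is: watermarked with the text "PROOF" in the lower-right corner.

A dark label reading "PROOF" appears in the lower-right corner.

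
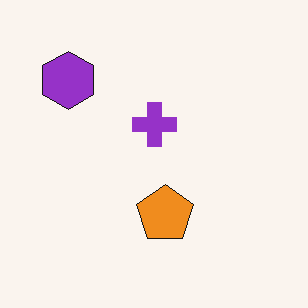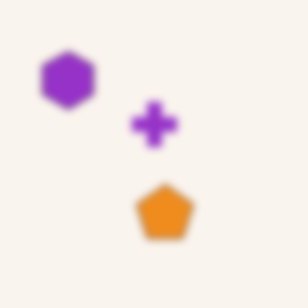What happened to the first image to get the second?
This is the original image moderately blurred.

Shape edges and outlines are uniformly softened across the whole image.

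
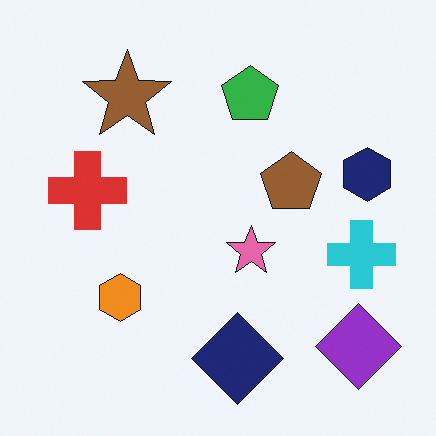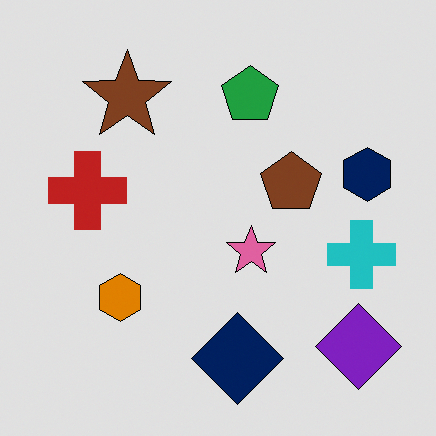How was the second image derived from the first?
The image was posterized to a reduced palette.

Each flat color has snapped to a coarser quantized level — most visibly, the near-white background has dropped to a flat grey.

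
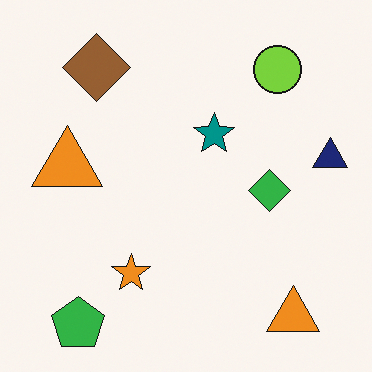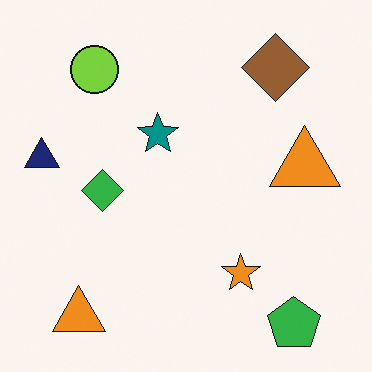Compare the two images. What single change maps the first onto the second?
The second image is the first flipped horizontally (left ↔ right).

The navy triangle is in the right of the first image and the left of the second — shapes on opposite sides of the vertical midline have swapped in a mirror flip.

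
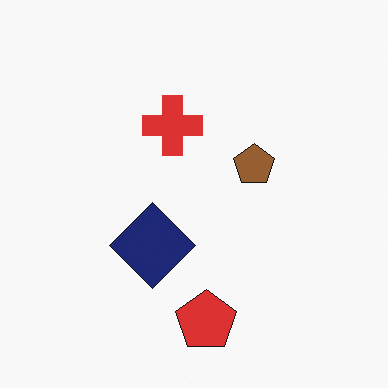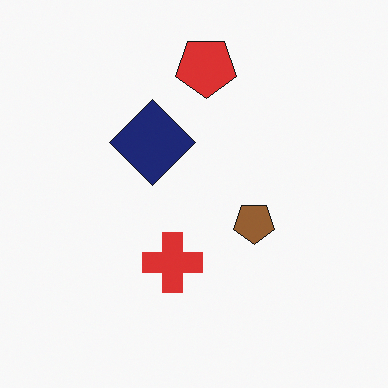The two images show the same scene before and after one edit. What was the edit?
The second image is the first flipped vertically (top ↔ bottom).

The red pentagon is in the bottom of the first image and the top of the second — shapes on opposite sides of the horizontal midline have swapped in a mirror flip.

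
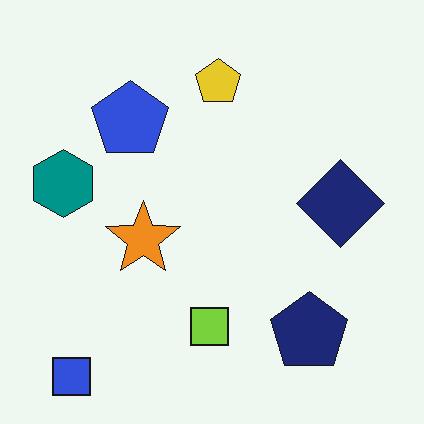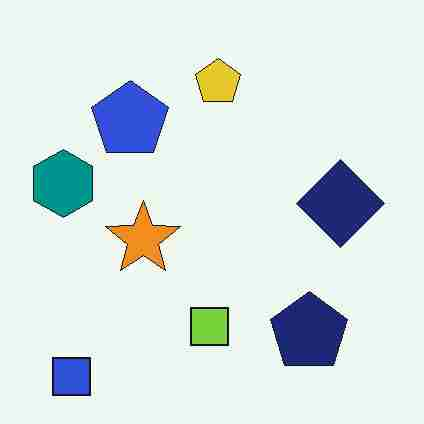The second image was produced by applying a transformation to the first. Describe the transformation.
The transformation is: heavily JPEG-compressed with obvious blocking artifacts.

Blocky 8×8 compression artifacts appear around shape edges and the flat background shows ringing — characteristic JPEG degradation.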